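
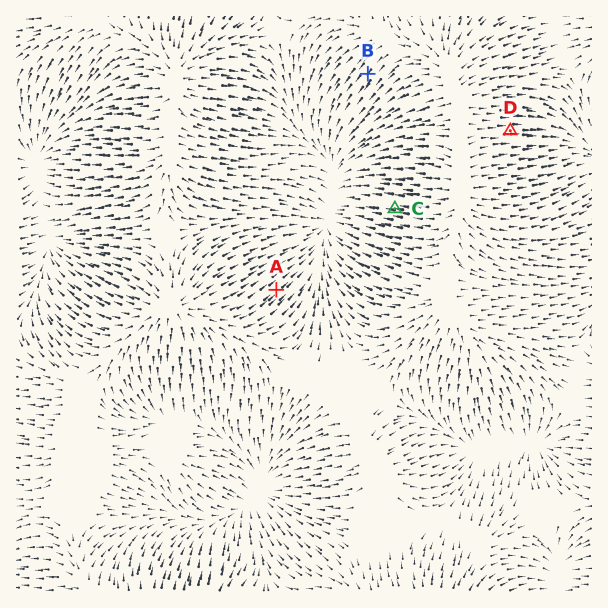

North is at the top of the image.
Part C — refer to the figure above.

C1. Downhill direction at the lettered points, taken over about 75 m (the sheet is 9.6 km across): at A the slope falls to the NE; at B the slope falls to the SW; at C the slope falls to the W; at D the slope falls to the E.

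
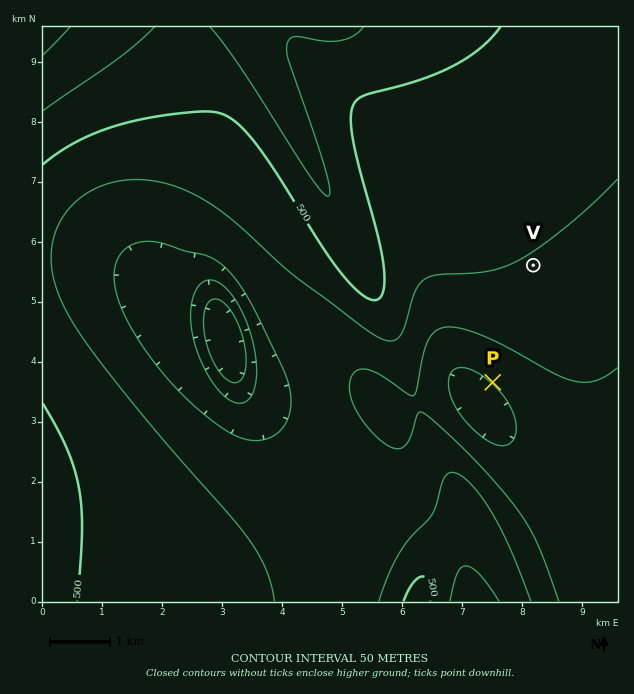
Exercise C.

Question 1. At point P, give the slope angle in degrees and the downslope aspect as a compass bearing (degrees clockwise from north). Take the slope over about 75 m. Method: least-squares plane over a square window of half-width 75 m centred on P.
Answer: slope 4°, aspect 222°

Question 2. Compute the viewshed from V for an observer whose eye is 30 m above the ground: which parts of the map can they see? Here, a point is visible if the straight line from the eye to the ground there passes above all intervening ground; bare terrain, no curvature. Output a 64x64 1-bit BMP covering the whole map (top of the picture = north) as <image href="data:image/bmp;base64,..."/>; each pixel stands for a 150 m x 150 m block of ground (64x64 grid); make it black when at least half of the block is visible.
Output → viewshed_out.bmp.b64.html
<image width="64" height="64" href="data:image/bmp;base64,Qk0+AgAAAAAAAD4AAAAoAAAAQAAAAEAAAAABAAEAAAAAAAACAAATCwAAEwsAAAIAAAAAAAAA////AAAAAAD/////8PAH///////48A////////34D/////////gf////////+B/////////4P/////////B/////////8H/////////w/////////+H/////////4//////////n/////////+f/////////7////////////////////////////////////////////////wB////////AAB//////AAAAD///D/8AAAAD+H4H/wAAAAAAfAP/AAAAAAB4A/8AAAAAAPgD/wAAAAAA8AP/AAAAAADwA/8AAAAAAPAD/wAAAAAB8Af/AAAAAAHwD/8AAAAAA/Af/wAAAAAD8D//AAAAAAP4//8AAAAAB////wAAAAAH////AAAAAA////8AAAAAD////wAAAAAf////AAAAAB////8AAAAAH////wAAAAA/////AAAAAD////8AAAAAf////wAAAAB/////AAAAAP////8AAAAA/////wAAAAH/////AAAAAf////8AAAAD/////wAAAAP/////AAAAB/////8AAAAH/////wAAAA//////AAAAD/////8AAAAP/////wAAAB//////AAAAH/////8AAAA//////wAAAD//////AAAAf/////8AAAB//////wAAAP//D///AAAA//8A//4AAAH//wAD4A=="/>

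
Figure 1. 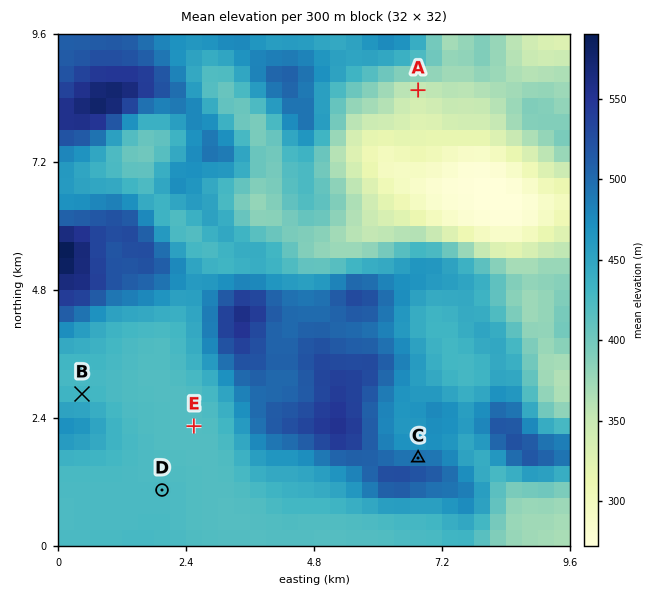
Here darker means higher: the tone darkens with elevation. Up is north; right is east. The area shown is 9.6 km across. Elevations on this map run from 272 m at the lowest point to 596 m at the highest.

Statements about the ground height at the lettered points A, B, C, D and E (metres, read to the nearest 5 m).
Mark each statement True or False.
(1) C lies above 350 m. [True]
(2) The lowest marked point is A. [True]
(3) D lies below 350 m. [False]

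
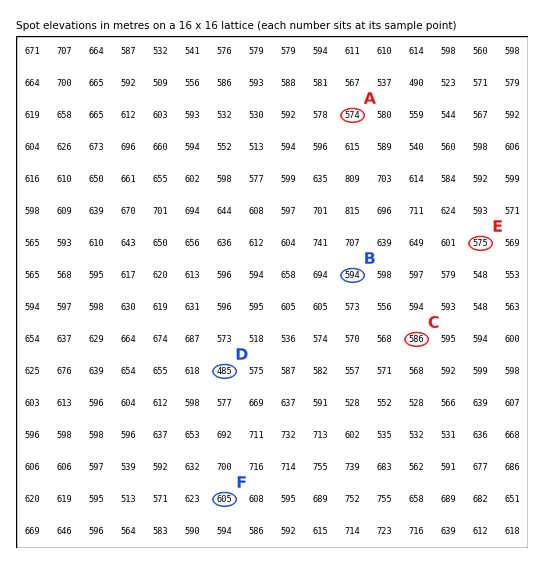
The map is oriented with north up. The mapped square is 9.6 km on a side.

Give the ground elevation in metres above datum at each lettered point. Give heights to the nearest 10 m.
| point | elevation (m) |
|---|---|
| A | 570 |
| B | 590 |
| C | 590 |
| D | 480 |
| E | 570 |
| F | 610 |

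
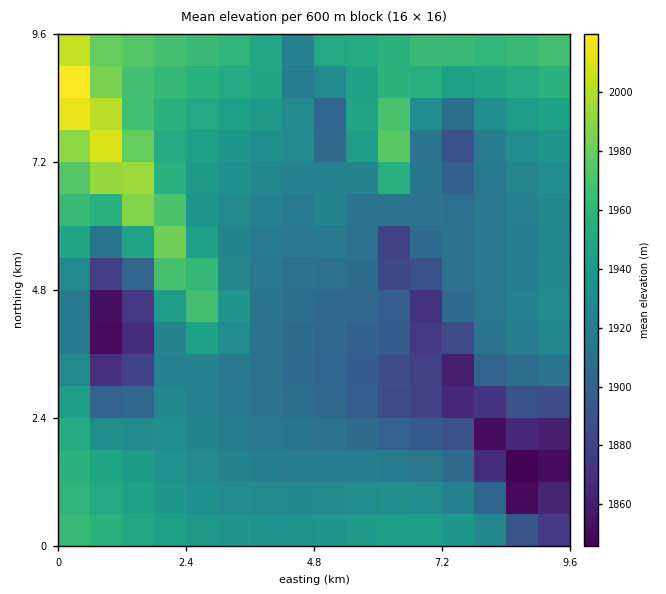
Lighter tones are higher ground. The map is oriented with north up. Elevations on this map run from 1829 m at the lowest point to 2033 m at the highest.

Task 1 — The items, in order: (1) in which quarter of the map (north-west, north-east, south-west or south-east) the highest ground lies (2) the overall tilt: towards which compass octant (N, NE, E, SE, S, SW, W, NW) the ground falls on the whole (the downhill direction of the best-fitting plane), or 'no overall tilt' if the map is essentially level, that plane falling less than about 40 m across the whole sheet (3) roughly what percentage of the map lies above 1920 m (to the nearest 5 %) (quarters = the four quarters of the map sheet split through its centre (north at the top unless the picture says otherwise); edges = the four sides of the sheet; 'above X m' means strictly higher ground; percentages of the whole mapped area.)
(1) Look to the north-west quarter for the highest ground.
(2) Overall the map slopes down towards the south-east.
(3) Roughly 60 % of the ground is higher than 1920 m.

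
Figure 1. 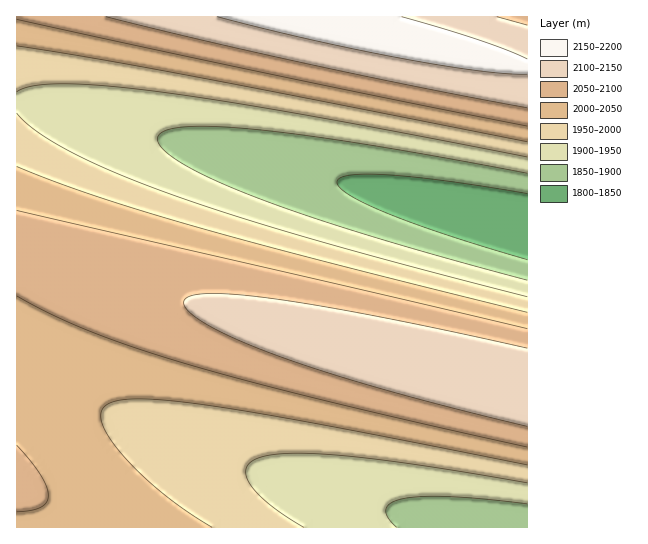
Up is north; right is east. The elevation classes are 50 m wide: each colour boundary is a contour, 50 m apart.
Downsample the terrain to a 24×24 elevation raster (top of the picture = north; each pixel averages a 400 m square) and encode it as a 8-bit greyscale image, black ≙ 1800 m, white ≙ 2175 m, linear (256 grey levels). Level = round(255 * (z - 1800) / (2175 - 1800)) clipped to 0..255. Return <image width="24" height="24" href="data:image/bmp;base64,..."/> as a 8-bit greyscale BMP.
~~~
<image width="24" height="24" href="data:image/bmp;base64,Qk12BgAAAAAAADYEAAAoAAAAGAAAABgAAAABAAgAAAAAAEACAAATCwAAEwsAAAABAAAAAAAAAAAAAAEBAQACAgIAAwMDAAQEBAAFBQUABgYGAAcHBwAICAgACQkJAAoKCgALCwsADAwMAA0NDQAODg4ADw8PABAQEAAREREAEhISABMTEwAUFBQAFRUVABYWFgAXFxcAGBgYABkZGQAaGhoAGxsbABwcHAAdHR0AHh4eAB8fHwAgICAAISEhACIiIgAjIyMAJCQkACUlJQAmJiYAJycnACgoKAApKSkAKioqACsrKwAsLCwALS0tAC4uLgAvLy8AMDAwADExMQAyMjIAMzMzADQ0NAA1NTUANjY2ADc3NwA4ODgAOTk5ADo6OgA7OzsAPDw8AD09PQA+Pj4APz8/AEBAQABBQUEAQkJCAENDQwBEREQARUVFAEZGRgBHR0cASEhIAElJSQBKSkoAS0tLAExMTABNTU0ATk5OAE9PTwBQUFAAUVFRAFJSUgBTU1MAVFRUAFVVVQBWVlYAV1dXAFhYWABZWVkAWlpaAFtbWwBcXFwAXV1dAF5eXgBfX18AYGBgAGFhYQBiYmIAY2NjAGRkZABlZWUAZmZmAGdnZwBoaGgAaWlpAGpqagBra2sAbGxsAG1tbQBubm4Ab29vAHBwcABxcXEAcnJyAHNzcwB0dHQAdXV1AHZ2dgB3d3cAeHh4AHl5eQB6enoAe3t7AHx8fAB9fX0Afn5+AH9/fwCAgIAAgYGBAIKCggCDg4MAhISEAIWFhQCGhoYAh4eHAIiIiACJiYkAioqKAIuLiwCMjIwAjY2NAI6OjgCPj48AkJCQAJGRkQCSkpIAk5OTAJSUlACVlZUAlpaWAJeXlwCYmJgAmZmZAJqamgCbm5sAnJycAJ2dnQCenp4An5+fAKCgoAChoaEAoqKiAKOjowCkpKQApaWlAKampgCnp6cAqKioAKmpqQCqqqoAq6urAKysrACtra0Arq6uAK+vrwCwsLAAsbGxALKysgCzs7MAtLS0ALW1tQC2trYAt7e3ALi4uAC5ubkAurq6ALu7uwC8vLwAvb29AL6+vgC/v78AwMDAAMHBwQDCwsIAw8PDAMTExADFxcUAxsbGAMfHxwDIyMgAycnJAMrKygDLy8sAzMzMAM3NzQDOzs4Az8/PANDQ0ADR0dEA0tLSANPT0wDU1NQA1dXVANbW1gDX19cA2NjYANnZ2QDa2toA29vbANzc3ADd3d0A3t7eAN/f3wDg4OAA4eHhAOLi4gDj4+MA5OTkAOXl5QDm5uYA5+fnAOjo6ADp6ekA6urqAOvr6wDs7OwA7e3tAO7u7gDv7+8A8PDwAPHx8QDy8vIA8/PzAPT09AD19fUA9vb2APf39wD4+PgA+fn5APr6+gD7+/sA/Pz8AP39/QD+/v4A////AKenpaOfmpWOh4B4cGhgWFFKRD87NzU0NK2qpaCak4yEfXVtZl9ZU05KR0VFRUdKTq6ooZqTi4N8dW5oY15aWFZWV1lcYGVrcqmimpOLhH54cm5qaGdmZ2lscXZ8goqSmqKak42HgX15d3Z1dnh7f4SKkZigqLC4wJqUj4qHhIOCg4WIjJCWnKOqsrnByM/W25WRj42MjY+RlZmepKuyucDHzdTZ3+Pm6JSTlJWXm5+kqa+1vMPJz9Xa3uLk5ubl45ianaGlqrC2vMLIzdPX297g4ODf3NjTzJ+kqK6zub/Eyc7S1dfZ2djW087JwrqxqKmus7m+w8fKzc/Q0M/MyMS+t6+mnJKHe7G2u7/CxMbHxsXCvrmzrKSbkYd8cGVaTra5vL2+vbu4tK+popqRh31yZ1xRRzwyKbW1tbOwrKehmpKJgHZsYVdMQjgvJh4YEq2qp6KclY2FfHJoXlRKQDcuJyAaFREPDZ+Zk4uDenFoXlVLQjoyKyQfGxgXFhcZHI2FfXRrYllQSEA5Mi0oJSMiIiMmKi81PHpyaWFYUElDPTg0MTAwMDM2OkBGTVVeZ2tjXFVPSkZCQD8/QUNHTFJZYGhxeoSNlmNeWVVSUFBRUlVZXmVrc3uEjZegqbG6wWVjYWFiZGdrcXd+ho6Wn6ixusLK0dfc4HJzdXh8goiPlp6nr7jAydDY3uTo6+7v74eMkZeepa21vcXN1dzi6O3x8/X19PLu6qOpsLi/x8/W3eTp7vL19/j39vPu6eLb0g=="/>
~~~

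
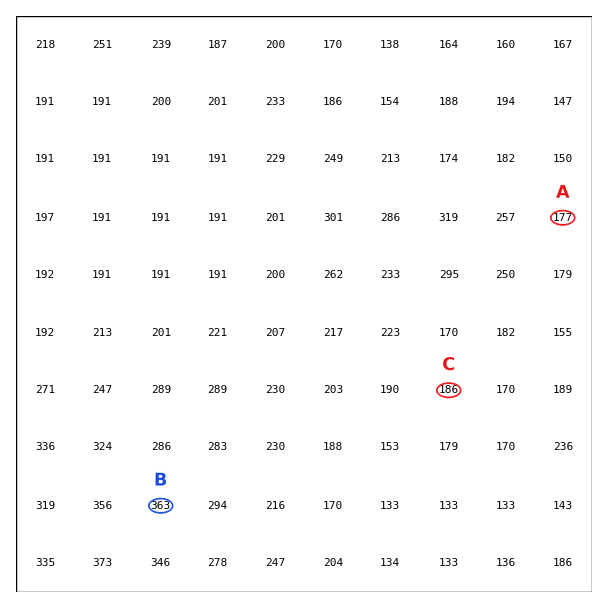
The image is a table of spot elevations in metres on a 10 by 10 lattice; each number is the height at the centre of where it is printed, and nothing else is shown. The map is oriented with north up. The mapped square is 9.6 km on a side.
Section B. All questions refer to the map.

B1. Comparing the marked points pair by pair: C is higher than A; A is lower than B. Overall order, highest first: B C A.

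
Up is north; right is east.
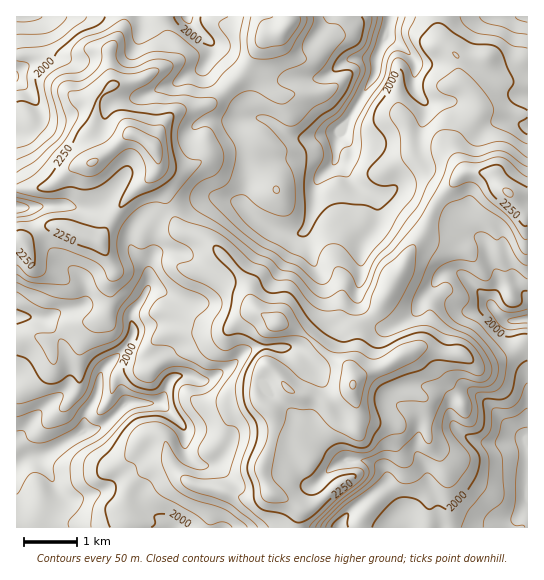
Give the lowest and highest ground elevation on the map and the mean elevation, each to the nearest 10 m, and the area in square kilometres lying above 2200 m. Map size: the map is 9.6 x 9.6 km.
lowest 1810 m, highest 2400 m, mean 2100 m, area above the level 23.2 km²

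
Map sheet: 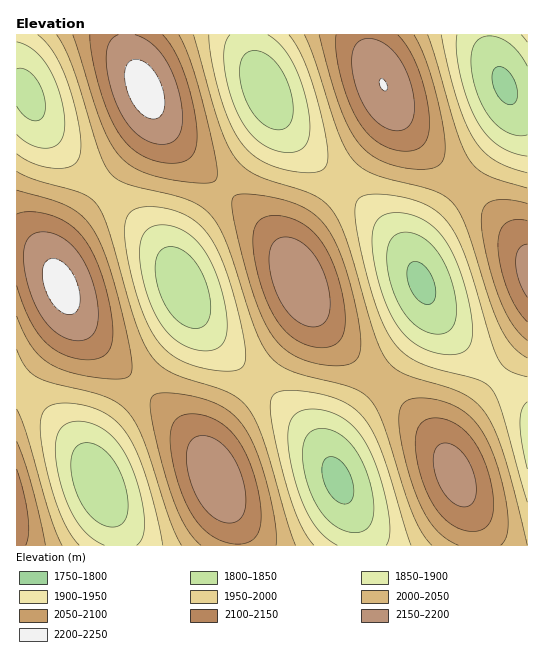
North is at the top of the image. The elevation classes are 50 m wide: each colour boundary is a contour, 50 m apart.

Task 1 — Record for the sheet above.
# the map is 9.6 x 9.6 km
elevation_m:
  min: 1790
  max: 2220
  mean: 2000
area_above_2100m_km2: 19.5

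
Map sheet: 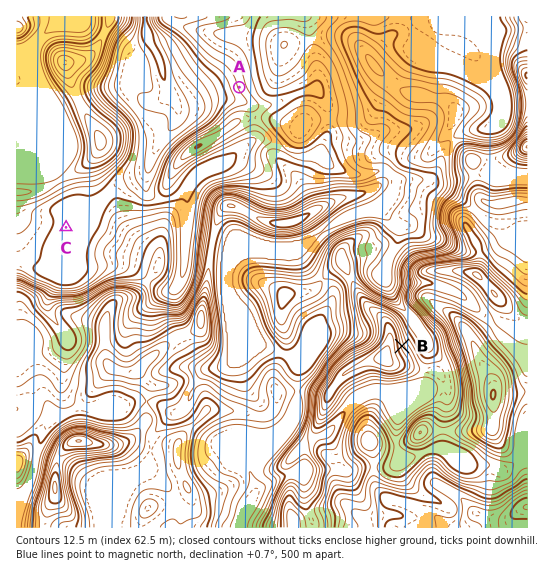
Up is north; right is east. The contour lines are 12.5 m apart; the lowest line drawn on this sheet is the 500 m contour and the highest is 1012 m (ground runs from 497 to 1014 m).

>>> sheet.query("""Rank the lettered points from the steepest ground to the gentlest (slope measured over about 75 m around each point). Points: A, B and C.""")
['B', 'A', 'C']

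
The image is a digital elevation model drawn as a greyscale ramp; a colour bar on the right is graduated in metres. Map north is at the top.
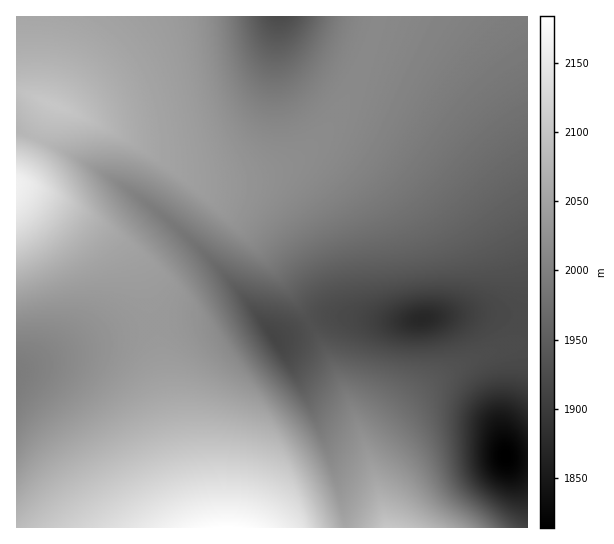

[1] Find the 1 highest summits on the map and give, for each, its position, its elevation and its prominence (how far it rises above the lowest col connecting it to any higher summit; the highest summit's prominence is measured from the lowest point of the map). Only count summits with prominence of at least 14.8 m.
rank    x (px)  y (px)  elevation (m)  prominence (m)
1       51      103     2102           22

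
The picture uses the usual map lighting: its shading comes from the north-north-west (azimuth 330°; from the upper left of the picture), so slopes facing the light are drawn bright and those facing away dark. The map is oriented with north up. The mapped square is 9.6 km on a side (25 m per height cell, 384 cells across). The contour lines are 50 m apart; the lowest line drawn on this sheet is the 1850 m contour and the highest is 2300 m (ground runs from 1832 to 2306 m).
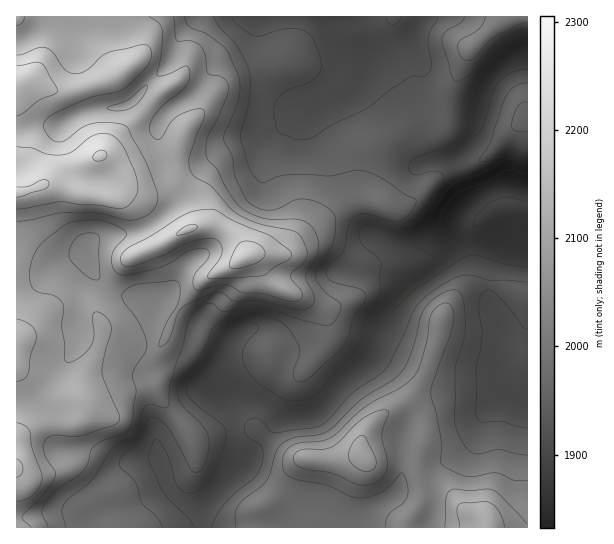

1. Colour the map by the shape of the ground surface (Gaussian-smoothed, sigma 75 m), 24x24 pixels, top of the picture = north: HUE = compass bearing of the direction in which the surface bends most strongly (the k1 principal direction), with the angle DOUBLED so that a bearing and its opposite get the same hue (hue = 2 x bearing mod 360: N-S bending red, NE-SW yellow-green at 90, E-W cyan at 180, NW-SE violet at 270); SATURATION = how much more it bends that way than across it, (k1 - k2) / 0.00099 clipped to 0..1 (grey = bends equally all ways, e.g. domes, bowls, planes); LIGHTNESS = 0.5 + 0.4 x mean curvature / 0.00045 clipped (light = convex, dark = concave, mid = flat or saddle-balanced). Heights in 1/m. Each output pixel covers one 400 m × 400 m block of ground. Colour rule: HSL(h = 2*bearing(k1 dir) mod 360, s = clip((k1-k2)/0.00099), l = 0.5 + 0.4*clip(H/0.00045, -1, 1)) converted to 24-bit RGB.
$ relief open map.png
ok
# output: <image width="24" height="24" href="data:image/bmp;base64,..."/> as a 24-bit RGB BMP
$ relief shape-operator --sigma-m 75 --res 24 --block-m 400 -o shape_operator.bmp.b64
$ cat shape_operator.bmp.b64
<image width="24" height="24" href="data:image/bmp;base64,Qk32BgAAAAAAADYAAAAoAAAAGAAAABgAAAABABgAAAAAAMAGAAATCwAAEwsAAAAAAAAAAAAAjL4GYoAkcUtyX3lmdZVndJ55lauwhlWnTU2JODuj1XuTw6hiXIZtdoR9hXFxgHBcSH5gXbG33YWNEiJPzc+Di8zD0ePFRSmv6c6/JIpnHlAlTItbepqfebN6WnpNgyhJiqAqEWJKQMSz7qnSvFV+c15DaEc1lFEvgqseCVEbvaA7IDejnfW/eIa90HlxdTx8zOTMn3T3vIXyOcl7Jo5SoqBwcDh7kiqP8um7Hnx3H1Y1ZSc0/z1ty1VQSHzDg4vA5+vgDKbwLc+uP59rVq47SmNHu3JecWqa5eSLJQ8ab0oW4XMyclsgK2gOHx1PkjRx7PfUPUCZQ0FpF2dkn9T40NX7uZ7/1p7s4fHWWyOYlDKrkr1tTqVxQmJ0n5dwdH912YWWphHTvoHZynPP0ZfflOm/BgQvf+6RxOzVhTPUY0e6bcmpAIEeTmcNTBlI3Yu//tHNcC1lNpaGxtOdX4RxOE5ijJxvfHZrimU6gViJkXmeqcu2lbLG7lCdAA6cnf/AhT2KcjBhYJZ0qVlFdDodQFsPBS4SJodA76mz+6zzXK/Etbl2i2ptQ15paHxTfWxWXKtVQpWbgZmrubWMi21tvD6+n+rLhKAbEyIRbldae0VFjkRAoXq6y7umJIdXB1ktN4s1vFl48I2rro5ghZRxUlKCZV97jnRul7+LTGlyTX9mv4Vri35laVR1vLZi31mNLKitHWBshFKjqMCgVKG00peqxXJ6G3A8E0MnTF05w1BJ7b2aaYdeUFpvWlZ9nIV8vp6PX4CVTXCDpHNkqJJ8YHKRvG2vrs9x4IHKEElgK4iYyq3Eo0eXh2tP2JmLib2YEWB7QHOMZ0yM+tS3rah2R3COSVSCn5x7tJCbpWibTk1ybaN2ocSqYFyhXU6M8ruZGUBP6gEkDi0GLjECRi8Eca4fhsZvy7l/HlFNHFFcQTaU9+PU1tqsOkmMVEF1pZNejIlqo3OTYmiqfcSuoFZMckZHT29k5lB0xgERjDMP7Wi5L0uunfDkzP/ySLD267bwt4XfDFVZBHly7s3M+dLYXSt5Xj90kL2Qd5JbYYxrh4tydkBbwQANamsQSW8iE1pW/8z7uFz/QNlWTvTqZf+MueoEDS8nf2Aw3jVApUOtHmo9AEAK9olp0Fzic6jhkLbUoZRvW31LX3NSRC1rp2r9+879pWzgEHYkADMP/yKy+dL2pL7sgG7q7re/F0JuH5Jid6e5jne0hX+8Squ9KIQ5s6lRfHBGdmY1l4NXnoZYQ181IkkiDEwDhbcA8pr//8z+E1r3AL6HnvW6xMfspXvc1ZbA3nLdPKuRLhsTcT8EP4UEMX9Ecy5/yJ43a21JjoxdgIo2hnY+iCMwaE0gGcMbNPE1AGUZFbdS9bv5m/b4TOquaidlpiAw0jtLxn+e6B2yaBCYwvDv7sLJB2QsBjtN67nYu2+9aa2pyLfzmJDci6rxt8f5orvpo7DKdpXJI3J0WrI1tOZyTi4kLRgngItUpaGBl2d4pVG0hZvWnr7G1oLn/b/YAzAlAUkDgeXMg4vldFKWy6bQnkm3j1A3V6JBl9SYTzWJuHpWQsF0x35LTGV2Ojh6ap14koFtkFpxh3NvhJZgl6pNJlc694aV02D//y1sDjMAMyUAbK+vS8K0lTXc5szszuXodrGmVRtz3KhuOZQuda1VdlyfOklvgotqbmZjjWuAm3mHn4iApnlui0l1nZQjEGoOgDT//7nuTmfZb5UoR2AcGkk4mMOZ26i3uDdiHiZQ35+r3Y5/O3AvWHE3Q19pcIBlZndvZoR7gIeXpJCgq3uojW2qp3q82+TCAB8z6nawy7Paraluojo8GF4MGTMALTMAyBAN2yMdCXgk9J+6yn6oWJ2QPFt4aHdwc3puYYFgWH5Xi3tnjHRtinKDkGqU6tKJBxcsMnKW4cm7pJW+fanUtKP40Yn74oPKAmckRy/++YvtCnhM6r/ChIHARi12e25cZoJVZItybIV6Zn14jIN8e4aCe1GV9aSBGXQ3AFpRzd/A2JTrk8qvLjFTjFCU4K/m+tH0AJpk9RRWqEbcbstTvUjDcCyso4qwla6yVJKpdXaGZ3R+goV2hY95UzFk7G9i7sSNATIcIGoFOlkY22pMaj57WJl6SaFTyWtu8aCxAWF05brQkcLIcjScX0ibqpmvr7CiaE+MhWl4eGpmeJFbSFuCby+lutvg+tHj1TCYECYNRNtwZXpCem5odoNjdoBZXYlG4bBrLrCJXmknnpQ1XS5DSGpNjJVOr5ZPcUh6iWaTm2WjvaGVOISXJpiLjbMxuyo4/MToup3/"/>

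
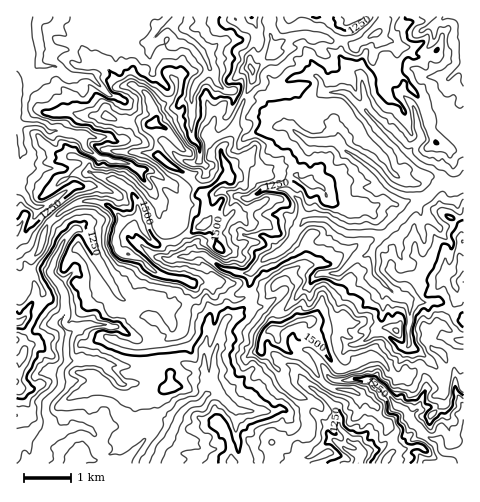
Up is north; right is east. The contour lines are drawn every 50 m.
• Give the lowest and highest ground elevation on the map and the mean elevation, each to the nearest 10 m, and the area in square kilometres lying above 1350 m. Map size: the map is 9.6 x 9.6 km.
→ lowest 1090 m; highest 1600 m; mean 1260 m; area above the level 20.6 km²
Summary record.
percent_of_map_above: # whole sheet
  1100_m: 96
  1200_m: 66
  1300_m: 35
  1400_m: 13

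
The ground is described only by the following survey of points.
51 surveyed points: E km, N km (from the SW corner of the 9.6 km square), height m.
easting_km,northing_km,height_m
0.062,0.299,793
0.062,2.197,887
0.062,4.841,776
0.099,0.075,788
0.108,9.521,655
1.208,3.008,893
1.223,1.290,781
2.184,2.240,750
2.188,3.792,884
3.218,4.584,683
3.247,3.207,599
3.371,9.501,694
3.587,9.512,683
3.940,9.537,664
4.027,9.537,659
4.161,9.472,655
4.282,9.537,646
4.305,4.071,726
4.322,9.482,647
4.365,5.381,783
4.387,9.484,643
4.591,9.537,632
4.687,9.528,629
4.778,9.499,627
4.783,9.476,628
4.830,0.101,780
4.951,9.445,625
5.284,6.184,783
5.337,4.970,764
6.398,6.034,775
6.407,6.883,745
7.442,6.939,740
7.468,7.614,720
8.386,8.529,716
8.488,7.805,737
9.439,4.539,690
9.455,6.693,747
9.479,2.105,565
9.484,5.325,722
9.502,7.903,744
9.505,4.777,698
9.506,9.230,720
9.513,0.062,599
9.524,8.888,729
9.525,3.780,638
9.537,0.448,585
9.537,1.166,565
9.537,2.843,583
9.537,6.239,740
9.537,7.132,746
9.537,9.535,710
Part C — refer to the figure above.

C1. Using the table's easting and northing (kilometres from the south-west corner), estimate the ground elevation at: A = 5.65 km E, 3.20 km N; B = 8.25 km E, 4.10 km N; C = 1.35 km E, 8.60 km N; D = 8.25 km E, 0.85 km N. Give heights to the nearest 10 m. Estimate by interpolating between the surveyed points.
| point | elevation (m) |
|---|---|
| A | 670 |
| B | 740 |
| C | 750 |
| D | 610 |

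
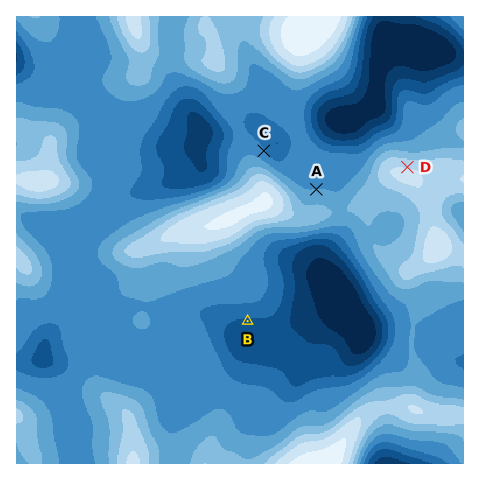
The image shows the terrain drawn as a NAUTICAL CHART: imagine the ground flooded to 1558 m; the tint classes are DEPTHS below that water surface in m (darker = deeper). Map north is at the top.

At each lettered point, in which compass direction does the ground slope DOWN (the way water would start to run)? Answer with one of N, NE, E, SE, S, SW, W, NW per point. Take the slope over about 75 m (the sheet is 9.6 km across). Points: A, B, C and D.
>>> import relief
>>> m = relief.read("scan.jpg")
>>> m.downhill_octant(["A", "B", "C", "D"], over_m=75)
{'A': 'N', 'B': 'S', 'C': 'NE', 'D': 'N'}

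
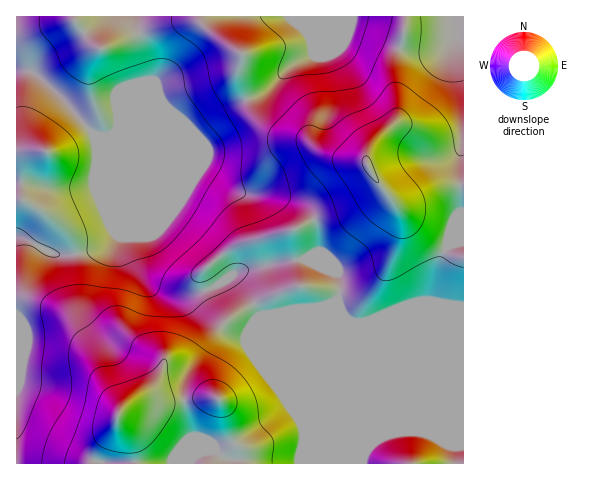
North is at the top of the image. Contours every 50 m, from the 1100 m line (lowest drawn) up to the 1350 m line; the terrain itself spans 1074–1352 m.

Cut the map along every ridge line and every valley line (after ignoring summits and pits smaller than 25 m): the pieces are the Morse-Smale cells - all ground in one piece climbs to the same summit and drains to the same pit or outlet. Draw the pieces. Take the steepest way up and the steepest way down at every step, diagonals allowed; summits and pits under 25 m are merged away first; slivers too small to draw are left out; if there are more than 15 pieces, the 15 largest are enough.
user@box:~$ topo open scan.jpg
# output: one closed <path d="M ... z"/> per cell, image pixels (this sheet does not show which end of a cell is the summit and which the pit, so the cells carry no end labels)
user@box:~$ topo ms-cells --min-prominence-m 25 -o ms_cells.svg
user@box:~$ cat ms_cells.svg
<path d="M463 16l-57 1-3 21-9 29 0 16 4 20-2 16-25 27-5 12 1 5-3-2-18-1-18-5-26-17-26-5-17-11-10-14-10-31-1-6 4-17-32-22-8-8-2-8-183 0-1 53 20 5 28 25 29 34 3 24 34 80 4 23 10 19 14 12 15 5 24-2 23-10 8-7 14-7 44-9 19-1 33 14 2 6-1 25 4 8 7 7 11 3 20-5 82 0z"/><path d="M97 157l-4 23 22 54-1 4-5 6-11 5-13 4-25 2-10-2-28-15-6-1 0 226 324 1 0-151-2-15 2-6 0-12-2-6-30-13-14-1-56 12-18 12-23 10-24 2-13-4-16-13-10-19-5-26z"/><path d="M405 16l-204 0-1 5 10 11 32 22-4 17 1 6 10 31 10 14 17 11 26 5 26 17 37 7 6-16 25-27 2-16-4-20 0-16 9-29z"/><path d="M340 305l0 158 123 1 1-145-83-1-24 5-8-4-6-6z"/><path d="M20 70l-4 0 0 166 34 17 10 2 18-1 20-5 11-5 5-6 1-4-22-54 3-20-2-24-38-44-20-18z"/>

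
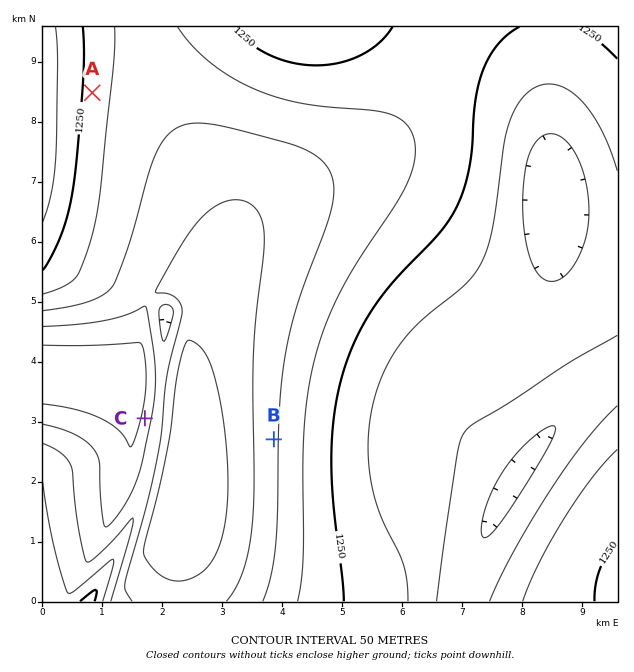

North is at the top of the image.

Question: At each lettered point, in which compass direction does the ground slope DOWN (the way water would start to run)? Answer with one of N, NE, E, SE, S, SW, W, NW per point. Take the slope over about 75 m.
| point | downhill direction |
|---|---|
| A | W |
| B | E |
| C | E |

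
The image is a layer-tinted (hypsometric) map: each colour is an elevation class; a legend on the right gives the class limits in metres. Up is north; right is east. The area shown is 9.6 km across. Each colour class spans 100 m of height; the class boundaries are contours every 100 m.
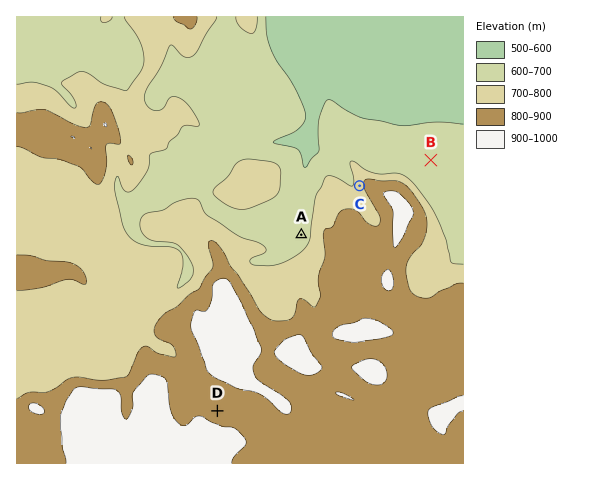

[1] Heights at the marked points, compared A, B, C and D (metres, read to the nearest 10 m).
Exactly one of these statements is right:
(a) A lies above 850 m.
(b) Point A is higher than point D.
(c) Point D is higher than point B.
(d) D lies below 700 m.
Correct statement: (c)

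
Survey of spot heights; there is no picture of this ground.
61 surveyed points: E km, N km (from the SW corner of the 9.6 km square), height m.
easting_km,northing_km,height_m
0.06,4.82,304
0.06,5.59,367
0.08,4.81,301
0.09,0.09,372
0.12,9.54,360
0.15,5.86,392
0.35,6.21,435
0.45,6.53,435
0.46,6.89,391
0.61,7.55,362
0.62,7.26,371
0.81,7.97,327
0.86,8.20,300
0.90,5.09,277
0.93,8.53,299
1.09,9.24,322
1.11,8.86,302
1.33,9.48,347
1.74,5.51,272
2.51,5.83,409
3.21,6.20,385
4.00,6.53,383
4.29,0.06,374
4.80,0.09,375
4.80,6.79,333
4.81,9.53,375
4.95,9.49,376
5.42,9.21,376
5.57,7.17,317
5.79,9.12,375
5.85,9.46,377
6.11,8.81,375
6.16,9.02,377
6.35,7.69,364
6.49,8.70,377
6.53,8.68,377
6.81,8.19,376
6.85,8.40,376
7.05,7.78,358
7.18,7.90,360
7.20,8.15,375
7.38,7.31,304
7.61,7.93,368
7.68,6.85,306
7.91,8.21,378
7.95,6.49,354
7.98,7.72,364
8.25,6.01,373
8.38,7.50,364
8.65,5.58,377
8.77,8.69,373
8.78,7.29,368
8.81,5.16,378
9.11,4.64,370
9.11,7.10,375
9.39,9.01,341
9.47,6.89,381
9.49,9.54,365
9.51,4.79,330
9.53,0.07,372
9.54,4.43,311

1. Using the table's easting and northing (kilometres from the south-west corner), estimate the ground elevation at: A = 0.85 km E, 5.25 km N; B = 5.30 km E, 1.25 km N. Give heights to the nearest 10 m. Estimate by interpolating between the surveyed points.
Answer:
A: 290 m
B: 360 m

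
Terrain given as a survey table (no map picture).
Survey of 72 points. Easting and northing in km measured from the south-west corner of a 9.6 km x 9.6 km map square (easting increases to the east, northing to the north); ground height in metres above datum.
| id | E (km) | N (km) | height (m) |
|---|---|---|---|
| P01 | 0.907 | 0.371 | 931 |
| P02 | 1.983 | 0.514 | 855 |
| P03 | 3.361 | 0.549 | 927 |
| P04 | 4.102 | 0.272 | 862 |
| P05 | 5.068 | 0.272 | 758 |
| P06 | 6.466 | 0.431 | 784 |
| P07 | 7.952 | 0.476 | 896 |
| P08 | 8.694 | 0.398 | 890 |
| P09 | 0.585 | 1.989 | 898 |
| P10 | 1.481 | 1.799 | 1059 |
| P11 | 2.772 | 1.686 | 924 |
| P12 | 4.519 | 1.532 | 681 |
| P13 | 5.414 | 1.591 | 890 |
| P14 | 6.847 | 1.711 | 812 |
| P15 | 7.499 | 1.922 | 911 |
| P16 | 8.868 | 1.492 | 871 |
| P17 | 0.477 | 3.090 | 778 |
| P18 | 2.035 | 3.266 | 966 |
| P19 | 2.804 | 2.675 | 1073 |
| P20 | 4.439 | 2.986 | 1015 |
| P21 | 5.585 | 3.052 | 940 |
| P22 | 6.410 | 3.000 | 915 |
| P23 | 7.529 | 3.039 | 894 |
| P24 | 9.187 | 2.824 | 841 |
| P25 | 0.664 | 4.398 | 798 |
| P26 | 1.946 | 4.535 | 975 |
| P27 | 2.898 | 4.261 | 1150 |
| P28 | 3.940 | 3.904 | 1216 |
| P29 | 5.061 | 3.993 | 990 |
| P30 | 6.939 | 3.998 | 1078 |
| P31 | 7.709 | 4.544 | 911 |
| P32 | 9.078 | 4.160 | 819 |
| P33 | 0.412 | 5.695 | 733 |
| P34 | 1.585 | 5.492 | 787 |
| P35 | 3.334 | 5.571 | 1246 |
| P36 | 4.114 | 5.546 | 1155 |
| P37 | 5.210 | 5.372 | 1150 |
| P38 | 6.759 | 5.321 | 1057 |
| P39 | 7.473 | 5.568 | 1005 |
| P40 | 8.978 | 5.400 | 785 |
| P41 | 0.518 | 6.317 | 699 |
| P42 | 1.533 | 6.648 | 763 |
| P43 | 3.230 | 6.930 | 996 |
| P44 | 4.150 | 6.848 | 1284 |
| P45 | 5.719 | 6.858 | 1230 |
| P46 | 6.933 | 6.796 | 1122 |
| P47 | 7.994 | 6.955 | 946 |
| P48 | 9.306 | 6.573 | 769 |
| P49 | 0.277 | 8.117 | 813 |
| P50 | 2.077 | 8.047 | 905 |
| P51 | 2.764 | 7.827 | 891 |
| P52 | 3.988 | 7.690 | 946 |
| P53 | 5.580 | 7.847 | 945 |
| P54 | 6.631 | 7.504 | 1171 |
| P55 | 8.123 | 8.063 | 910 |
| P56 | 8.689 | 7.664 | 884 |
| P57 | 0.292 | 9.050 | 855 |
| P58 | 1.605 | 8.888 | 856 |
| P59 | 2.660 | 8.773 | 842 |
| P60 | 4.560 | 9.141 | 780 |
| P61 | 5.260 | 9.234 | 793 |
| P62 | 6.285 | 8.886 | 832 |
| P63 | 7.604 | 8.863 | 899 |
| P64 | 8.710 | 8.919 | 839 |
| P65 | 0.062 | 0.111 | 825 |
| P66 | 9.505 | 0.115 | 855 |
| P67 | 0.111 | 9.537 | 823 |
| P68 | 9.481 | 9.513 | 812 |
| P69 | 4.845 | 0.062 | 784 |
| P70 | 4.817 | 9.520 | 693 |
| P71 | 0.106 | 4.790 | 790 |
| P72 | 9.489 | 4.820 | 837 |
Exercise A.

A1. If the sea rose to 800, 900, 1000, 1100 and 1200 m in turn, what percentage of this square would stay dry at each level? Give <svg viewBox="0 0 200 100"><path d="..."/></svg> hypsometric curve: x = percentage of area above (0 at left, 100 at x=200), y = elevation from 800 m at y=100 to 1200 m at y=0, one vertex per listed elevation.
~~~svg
<svg viewBox="0 0 200 100"><path d="M170 100l-72-25-44-25-22-25-21-25"/></svg>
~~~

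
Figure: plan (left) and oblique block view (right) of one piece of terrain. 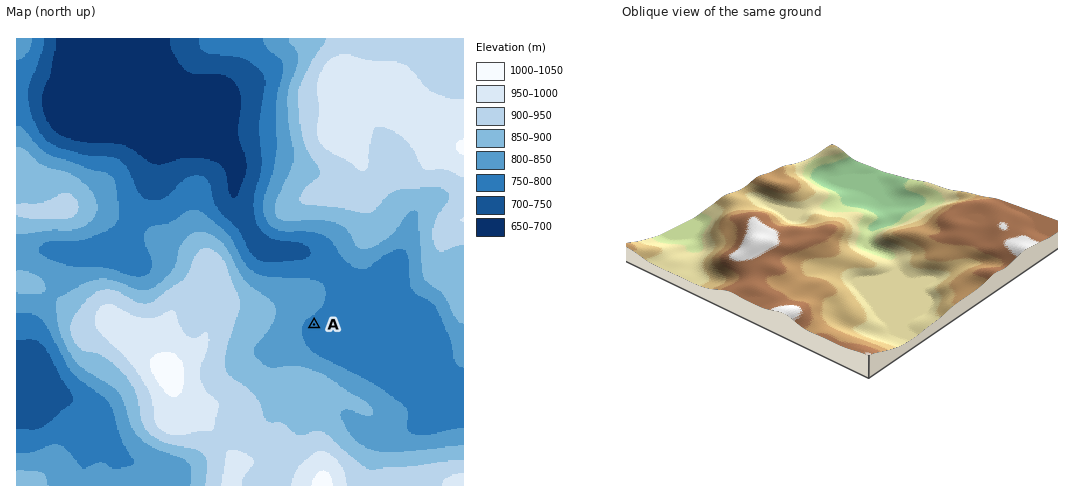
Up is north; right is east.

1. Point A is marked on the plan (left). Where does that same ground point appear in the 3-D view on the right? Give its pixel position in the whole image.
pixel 860 276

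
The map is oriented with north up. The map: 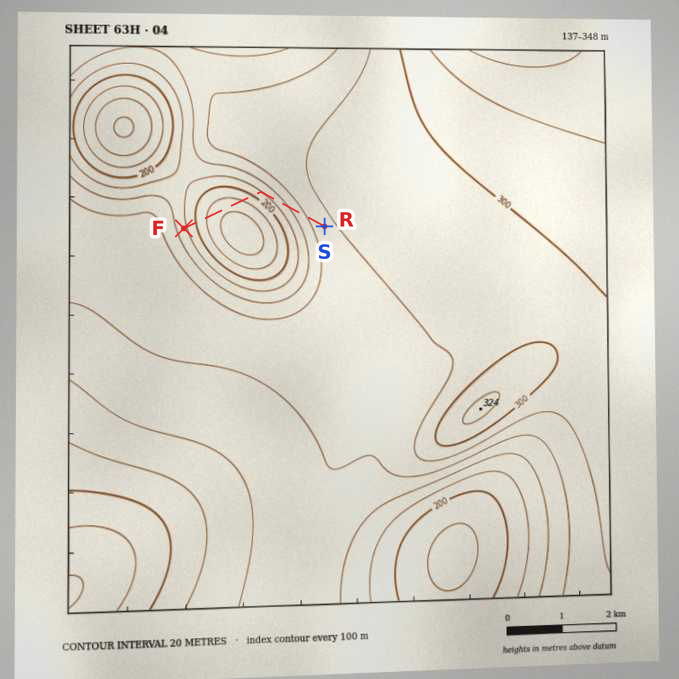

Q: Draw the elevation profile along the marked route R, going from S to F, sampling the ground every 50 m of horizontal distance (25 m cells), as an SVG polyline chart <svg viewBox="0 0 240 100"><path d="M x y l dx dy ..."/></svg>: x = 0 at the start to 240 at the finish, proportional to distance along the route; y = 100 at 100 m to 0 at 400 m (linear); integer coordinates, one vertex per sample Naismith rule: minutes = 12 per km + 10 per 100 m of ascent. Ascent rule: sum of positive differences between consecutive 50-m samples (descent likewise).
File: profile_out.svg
<svg viewBox="0 0 240 100"><path d="M0 42l4 0 5 1 4 0 4 1 5 1 4 1 4 0 5 1 4 1 4 1 5 1 4 1 4 1 5 1 4 1 4 1 5 0 4 1 5 1 4 1 4 0 5 1 4 0 4 1 5 0 4 1 4 3 5 1 4 2 4 2 5 2 4 1 4 2 5 1 4 1 4 1 5 1 4 0 4 0 5 0 4 0 4 0 5-1 4-1 4-1 5-1 4-1 4-2 5-1 4-2 5-2 4-2 4-2 5-2 4-1 1-1"/></svg>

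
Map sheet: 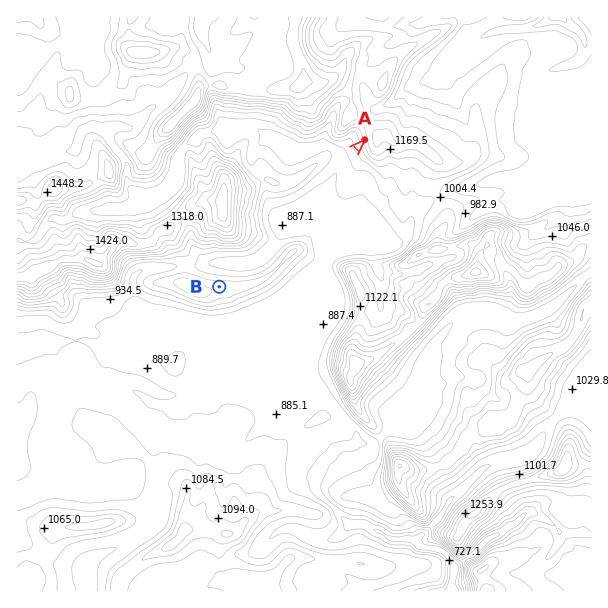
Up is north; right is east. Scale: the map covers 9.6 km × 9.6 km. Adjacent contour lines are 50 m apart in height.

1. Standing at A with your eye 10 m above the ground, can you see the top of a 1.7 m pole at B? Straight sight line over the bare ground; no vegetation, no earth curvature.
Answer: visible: true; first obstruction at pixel None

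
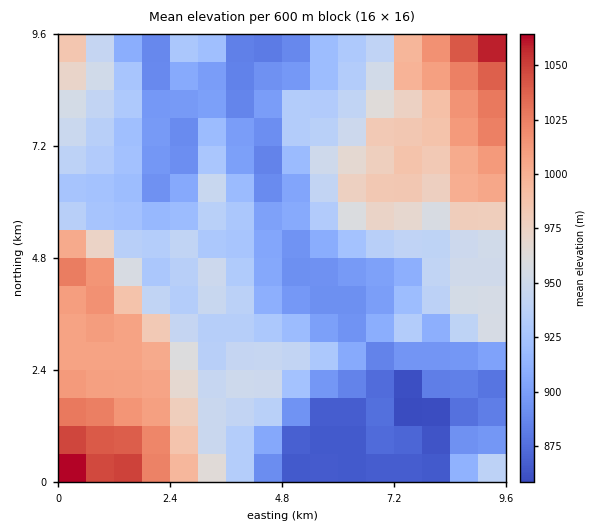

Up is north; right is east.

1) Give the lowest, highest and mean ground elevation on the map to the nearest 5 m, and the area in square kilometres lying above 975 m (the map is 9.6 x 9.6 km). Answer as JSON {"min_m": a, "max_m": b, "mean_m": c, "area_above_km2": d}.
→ {"min_m": 855, "max_m": 1080, "mean_m": 940, "area_above_km2": 22.6}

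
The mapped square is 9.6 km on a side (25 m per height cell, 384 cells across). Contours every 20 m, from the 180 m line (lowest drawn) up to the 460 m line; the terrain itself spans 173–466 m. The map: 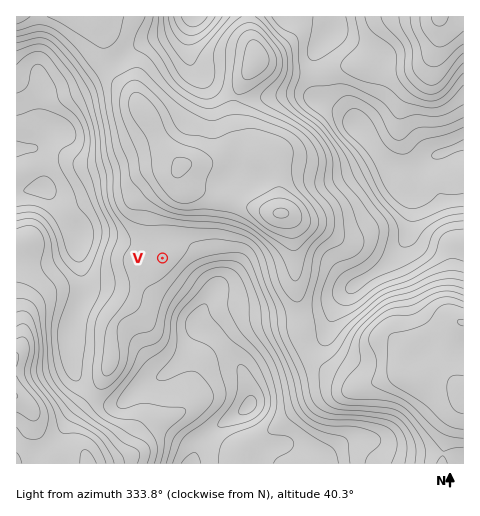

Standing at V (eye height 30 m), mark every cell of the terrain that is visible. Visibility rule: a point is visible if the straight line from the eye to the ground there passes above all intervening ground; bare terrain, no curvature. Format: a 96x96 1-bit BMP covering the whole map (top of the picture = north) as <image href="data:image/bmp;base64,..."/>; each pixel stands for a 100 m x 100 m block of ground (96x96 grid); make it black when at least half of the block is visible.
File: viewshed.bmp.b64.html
<image width="96" height="96" href="data:image/bmp;base64,Qk2+BAAAAAAAAD4AAAAoAAAAYAAAAGAAAAABAAEAAAAAAIAEAAATCwAAEwsAAAIAAAAAAAAA////AAAAAAAAwf/AAD////wAAAAB4f/gAD////AAAAAB4//+AD///8AAAAAB////AB///4AAAAAD////AB///wAAAAAD////AA/+DgAAAAAD////AAf/AAAAAAAD////AAP/gAAAAAAH////AAH/wAAAAAAH////wAD//AAAAAAP////+AB//gAAAAAP/gf//gA//wAAAAAf/AP//wA//8AAAAB//AH//8A///gAAAD/+AD///g///4AAAD/8AAf//4///8AAAD/4AAH///////BAAD/4AAD////////wAD/wAAB////////4AD/wAAB////////4AD/wA+A////////wAD/wA/A////////wAD/wB/A////////wAD/wB/Af///////wAD/wB+Af////g//wAD/4B+Af////Af/4AD/4B+A/////Af/4AB/4B+D/////AP/AAB/8B+H/////AH/Djx/8B+f/////AD/j/x/+B//7////AB/z/5//D//w///+AAf//7//j//g///+AAH//z/////gf//8AAB//j//v//wf//8AAAD/j//D//wf//8AAAAfj//A//8f//8AAAADj//AP/////8AAAAAD//AH/////8AAAAAD/+AH/////8AAAAAD/8AH/////8AAAAAD/8AH/////8AAAAAD/4AH/////8AAAAAD/4AH/////8AAAAAD/wAH/////8AAAAAD/wAH/////8AAAAAD/wAH/////4AAAAAB/wAH/////4AAAAAA/wAH/////4AAAAAA/wAH/////4AAAAAAfwAH/////wAAAAAAfwAP/////gAAAAAAfwAP/////AAAAAAAfwAP/////AAAAAAAfwAP////8AAAAAAAfgAH////wAAAAAAB/gAD//8AAAAAAAAD/AAB/4AAAAAAAAAD+AAB/wAAAAAAAAAD+AAD/gAAAAAAAAAD+AAD/AAAAAAAAAAD+AAB8AAAAAAAAAAD+AAAAAAAAAAAAAAD8AAAAAAAAAAAAAAD8AAAAAAAAAAAAAAD4AAAAAAAAAAAAAADwAAAAAAAAAAAAAADgAAAAAAAAAAAAAADgAAAAAAAAAAAAAADAAAAAAAAAAAAAAADAAAAAAAAAAAAAAACAAAAAAAAAAAAAAACAAAAAAAAAAAAAAAAAAAAAAAAAAAAAAAAAAAAAAAAAAAAAAAAAAAAAAAAAAAAAAAAAAAAAAAAAAAAAAAAAAAAAAAAAAAAAAAAAAAAAAAAAAAAAAAAAAAAAAAAAAAAAAAAAAAAAAAAAAAAAAAAAAAAAAAAAAAAAAAAAAAAAAAAAAAAAAAAAAAAAAAAAAAAAAAAAAAAAAAAAAAAAAAAAAAAAAAAAAAAAAAAAAAAAAAAAAAAAAAAAAAAAAAAAAAAAAAAAAAAAAAAAAAAAAAAAAAAAAAAAAAAAAAAAAAAAAAAAAAAAAAAAAAAAAAAAAAAAAAAAAAAAAAAAAAAAAACAAAAAAAAAAAAAAADAAAAAAAAAAAAAAADAAAAAAAAAAAAAAAA="/>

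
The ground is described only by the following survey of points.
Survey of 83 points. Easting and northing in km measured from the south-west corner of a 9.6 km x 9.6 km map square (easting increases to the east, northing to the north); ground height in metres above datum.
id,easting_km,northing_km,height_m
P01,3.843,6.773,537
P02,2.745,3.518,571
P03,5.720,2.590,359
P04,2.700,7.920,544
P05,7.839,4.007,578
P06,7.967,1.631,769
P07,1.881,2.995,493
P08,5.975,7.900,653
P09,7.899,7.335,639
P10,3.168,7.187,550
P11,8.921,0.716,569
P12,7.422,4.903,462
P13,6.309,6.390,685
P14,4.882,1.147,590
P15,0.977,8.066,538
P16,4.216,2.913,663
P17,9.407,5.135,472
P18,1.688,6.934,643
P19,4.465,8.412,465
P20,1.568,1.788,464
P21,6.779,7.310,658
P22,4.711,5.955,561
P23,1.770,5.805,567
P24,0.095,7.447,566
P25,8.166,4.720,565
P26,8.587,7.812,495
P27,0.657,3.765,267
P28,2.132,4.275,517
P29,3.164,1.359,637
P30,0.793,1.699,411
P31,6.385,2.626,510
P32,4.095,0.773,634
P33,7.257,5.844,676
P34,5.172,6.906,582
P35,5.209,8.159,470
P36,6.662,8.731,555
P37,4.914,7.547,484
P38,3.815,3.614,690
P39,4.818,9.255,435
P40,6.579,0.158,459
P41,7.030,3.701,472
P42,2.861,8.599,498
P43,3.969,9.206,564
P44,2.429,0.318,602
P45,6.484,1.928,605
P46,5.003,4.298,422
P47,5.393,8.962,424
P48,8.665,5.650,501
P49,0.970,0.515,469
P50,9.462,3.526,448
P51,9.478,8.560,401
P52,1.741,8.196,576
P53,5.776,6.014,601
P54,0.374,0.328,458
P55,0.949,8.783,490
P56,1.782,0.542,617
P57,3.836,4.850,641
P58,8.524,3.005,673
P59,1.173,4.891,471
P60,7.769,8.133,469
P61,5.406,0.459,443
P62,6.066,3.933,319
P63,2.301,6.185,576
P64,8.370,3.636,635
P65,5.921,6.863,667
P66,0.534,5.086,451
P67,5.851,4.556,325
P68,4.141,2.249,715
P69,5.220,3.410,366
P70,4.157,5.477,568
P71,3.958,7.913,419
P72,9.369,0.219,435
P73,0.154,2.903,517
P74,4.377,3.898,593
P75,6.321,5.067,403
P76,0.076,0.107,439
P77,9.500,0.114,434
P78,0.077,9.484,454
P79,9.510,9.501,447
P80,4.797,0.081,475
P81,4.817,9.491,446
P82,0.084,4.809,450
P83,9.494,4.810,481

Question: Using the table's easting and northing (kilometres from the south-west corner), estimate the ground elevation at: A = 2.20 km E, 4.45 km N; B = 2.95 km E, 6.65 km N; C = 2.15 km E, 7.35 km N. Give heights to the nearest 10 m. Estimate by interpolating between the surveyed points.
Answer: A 550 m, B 600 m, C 650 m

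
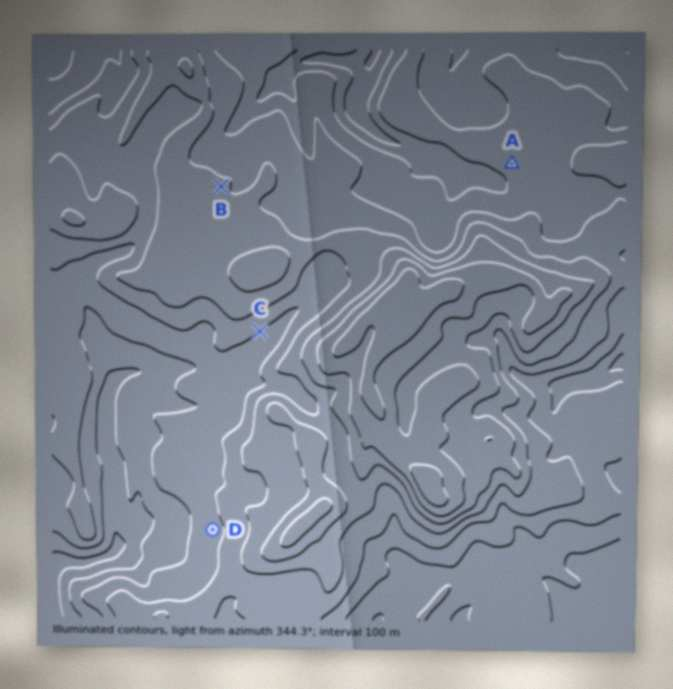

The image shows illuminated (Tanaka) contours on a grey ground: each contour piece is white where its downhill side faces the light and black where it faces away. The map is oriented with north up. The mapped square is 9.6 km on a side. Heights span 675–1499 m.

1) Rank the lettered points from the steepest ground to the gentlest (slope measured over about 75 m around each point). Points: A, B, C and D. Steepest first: C D A B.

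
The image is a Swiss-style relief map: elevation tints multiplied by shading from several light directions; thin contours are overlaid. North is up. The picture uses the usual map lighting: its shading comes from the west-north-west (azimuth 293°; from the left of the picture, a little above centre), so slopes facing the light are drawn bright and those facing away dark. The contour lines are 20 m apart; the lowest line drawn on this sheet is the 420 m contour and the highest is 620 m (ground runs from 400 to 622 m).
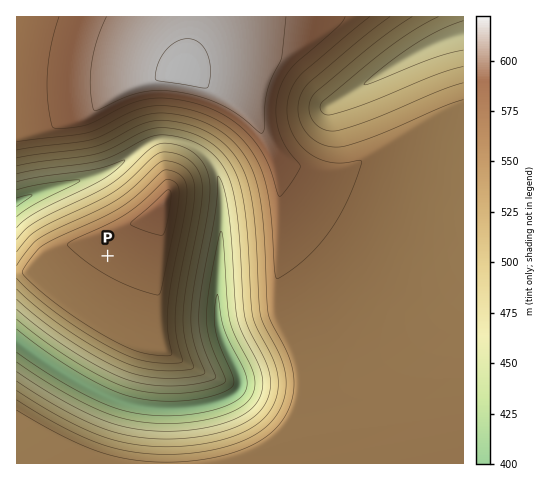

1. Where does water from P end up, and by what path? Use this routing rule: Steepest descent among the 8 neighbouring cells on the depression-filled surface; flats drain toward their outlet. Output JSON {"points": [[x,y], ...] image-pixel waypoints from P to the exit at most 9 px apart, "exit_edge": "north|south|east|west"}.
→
{"points": [[108, 256], [98, 265], [89, 274], [80, 284], [70, 293], [61, 302], [52, 312], [42, 321], [33, 330], [24, 340], [17, 341]], "exit_edge": "west"}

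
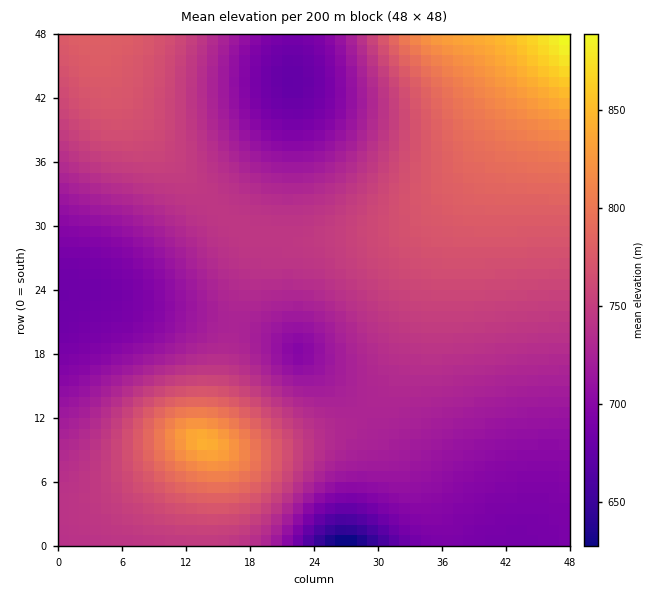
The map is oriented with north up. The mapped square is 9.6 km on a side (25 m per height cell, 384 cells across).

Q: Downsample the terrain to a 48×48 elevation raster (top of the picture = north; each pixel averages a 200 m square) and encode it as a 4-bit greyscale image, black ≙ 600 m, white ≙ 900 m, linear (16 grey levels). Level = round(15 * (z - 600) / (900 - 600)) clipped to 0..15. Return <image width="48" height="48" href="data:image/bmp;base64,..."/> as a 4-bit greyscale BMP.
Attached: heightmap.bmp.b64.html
<image width="48" height="48" href="data:image/bmp;base64,Qk32BAAAAAAAAHYAAAAoAAAAMAAAADAAAAABAAQAAAAAAIAEAAATCwAAEwsAABAAAAAAAAAAAAAAABEREQAiIiIAMzMzAERERABVVVUAZmZmAHd3dwCIiIgAmZmZAKqqqgC7u7sAzMzMAN3d3QDu7u4A////AHd3d3d3d3d3d3ZlQyIRIjREVVVURERERXd3d3d4iIiIh3dmVDIiM0RFVVVVREREVXd3d3iIiIiIiId2VEMzNERVVVVVVURFVXd3d4iIiImZmIh3ZURERFVVVVVVVVVVVXd3eIiImZmZmZiHZlVVVVVVVVVVVVVVVXd3eIiJmZqqqZmHdmVVVVVVVVVVVVVVVXd3iIiZmqqqqqmId2ZmZmZmVVVVVVVVVXd3iImZqru7uqmYh3ZmZmZmZlVVVVVVVXd3eImaq7zLu6mYh3dmZmZmZmVVVVVVVWd3eImau8zMu6mYh3dmZmZmZmZlVVVVVWZ3eImau8zLuqmIh3d2ZmZmZmZmZVVVVWZneImaq7u7qpmId3dmZmZmZmZmZmZmZmZmd4iZqqqqmZiHd3ZmZmZmZmZmZmZmZmZmd3iJmZmZmIh3dmZmZmZmZmZmZmZmZlVmZneIiJmYiHd2ZmZmZnd3dmZmZmZmZlVWZmd3eIiIh3dmZmZmZ3d3d3d2ZmZmZlVVVmZnd3d3d3ZmVWZmZ3d3d3d3d3ZmZlVVVVZmZnd3d2ZlVVZmZ3d3d3d3d3d3d0VVVVVWZmZ3dmZVVVZmd3d3d3d3d3d3d0RFVVVVZmZmZmZlVWZmd3d3d3d3d3d3d0RERVVVVmZmZmZmVmZnd3d3d3d3d3d3d0RERFVVVWZmZmZmZmZ3d3d4iIiIh3d3d0REREVVVWZmZmZmZmd3d3iIiIiIiIiIh0REREVVVWZmd3d2Z3d3d4iIiIiIiIiIiEREREVVVmZnd3d3d3d3eIiIiIiIiIiIiERERFVVVmZ3d3d3d3d3iIiIiIiIiIiIiERERVVVZmZ3d3d3d3d4iIiIiIiIiIiIiERVVVVWZmd3d3d3d3eIiIiIiIiIiIiIiFVVVVVmZnd3d3d3d3eIiIiIiZmZmZmZmVVVVVZmZ3d3d3d3d3eIiIiImZmZmZmZmVVVZmZmd3d3d3d3d3eIiIiJmZmZmZmZmVZmZmZ3d3d3d3d3d3d4iIiJmZmZmZmZmWZmZnd3d3d3d3d3d3d3iIiJmZmZmZmZmWZnd3d3d3d3d3dmZ3d3eIiJmZmZmZmZmWd3d3d3d3d3d2ZmZmd3eIiJmZmZmZmqqnd3d4iIiHd3dmZmZmZnd4iJmZmZmqqqqnd4iIiIiHd3ZmZlVmZmd4iImZmaqqqqqneIiIiIiHd2ZmVVVVZmd3iImZmqqqqqqniIiIiIiHd2ZlVVVVVmZ3iImZmqqqqru4iIiIiIiHd2ZVVURVVWZ3iImZqqqqu7u4iIiIiIiHdmZVVEREVWZ3iImZqqqru7vIiJmZiIiHdmVVREREVVZ3iJmaqqu7u8zIiZmZiIiHdmVVREREVVZ3iJmqqru7vMzImZmZmIiHdmVUREREVVZ3iJmqq7u8zM3YmZmZmIiHdmVVREREVWZ4iZqqu7vMzN3ZmZmZmYiHdmVVREREVWZ4maqru7zMzd3pmZmZmYiHd2ZVREREVWd4mqu7u8zM3d7pmZmZmYiId2ZVVERFVmeJmru7zMzN3e7g=="/>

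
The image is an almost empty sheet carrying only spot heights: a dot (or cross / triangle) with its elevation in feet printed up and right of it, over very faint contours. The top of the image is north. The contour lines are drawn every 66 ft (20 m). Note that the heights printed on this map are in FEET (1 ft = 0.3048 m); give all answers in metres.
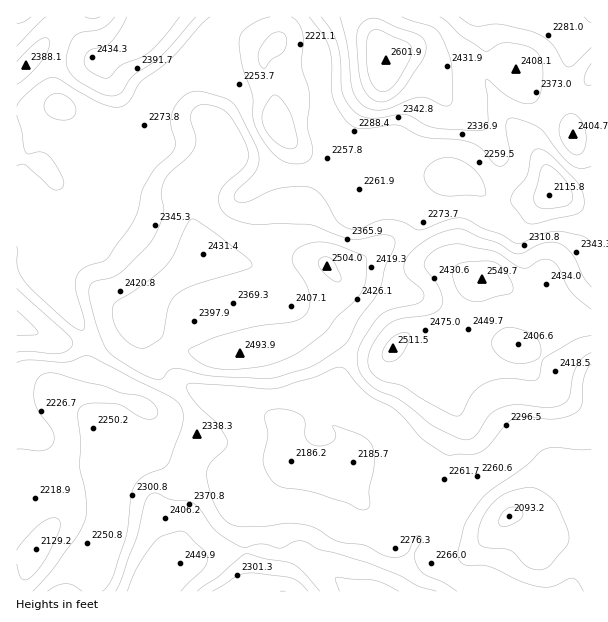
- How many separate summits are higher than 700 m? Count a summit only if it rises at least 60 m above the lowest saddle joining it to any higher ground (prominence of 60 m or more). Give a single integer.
2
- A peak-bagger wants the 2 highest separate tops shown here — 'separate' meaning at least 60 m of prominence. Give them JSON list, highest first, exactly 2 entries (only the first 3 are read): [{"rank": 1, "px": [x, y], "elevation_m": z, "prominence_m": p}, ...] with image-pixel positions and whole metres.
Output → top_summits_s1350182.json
[{"rank": 1, "px": [386, 60], "elevation_m": 793, "prominence_m": 155}, {"rank": 2, "px": [482, 279], "elevation_m": 777, "prominence_m": 88}]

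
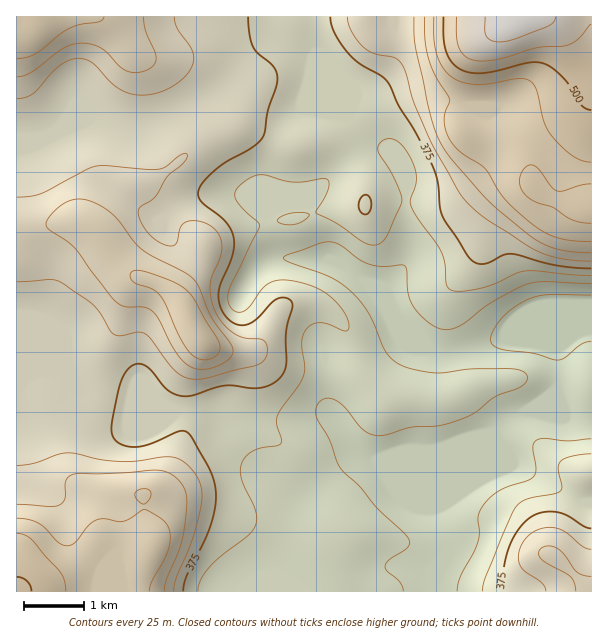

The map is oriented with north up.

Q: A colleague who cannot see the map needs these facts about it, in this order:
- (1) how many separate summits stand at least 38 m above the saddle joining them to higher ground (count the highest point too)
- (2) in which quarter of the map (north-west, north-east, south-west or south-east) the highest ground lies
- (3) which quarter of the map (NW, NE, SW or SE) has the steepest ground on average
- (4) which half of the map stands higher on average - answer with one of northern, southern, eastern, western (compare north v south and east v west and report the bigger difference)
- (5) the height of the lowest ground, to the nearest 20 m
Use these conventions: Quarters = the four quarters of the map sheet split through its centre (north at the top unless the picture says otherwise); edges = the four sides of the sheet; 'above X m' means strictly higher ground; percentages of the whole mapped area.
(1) Counting only tops that stand 38 m proud, the map has 5 summits.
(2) The highest point lies in the north-east quarter of the map.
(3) The steepest ground, on average, is in the north-east quarter.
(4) Taken as a whole, the northern half is higher than the southern.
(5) The lowest ground is at about 300 m.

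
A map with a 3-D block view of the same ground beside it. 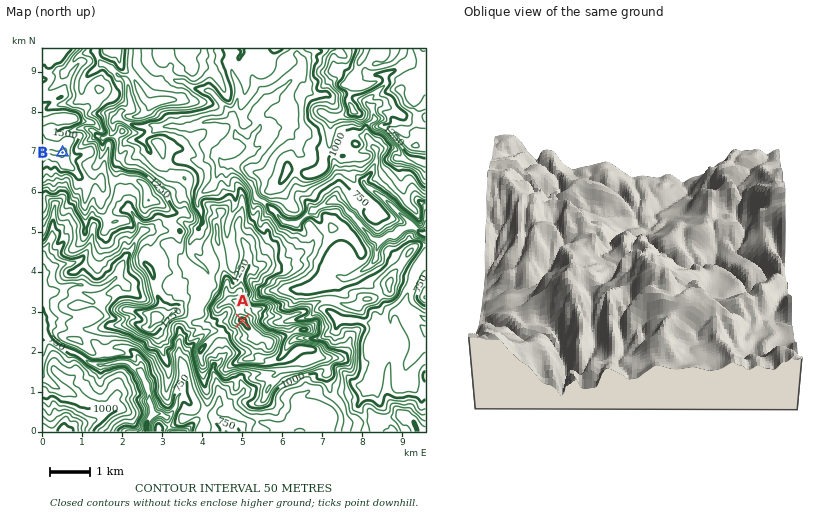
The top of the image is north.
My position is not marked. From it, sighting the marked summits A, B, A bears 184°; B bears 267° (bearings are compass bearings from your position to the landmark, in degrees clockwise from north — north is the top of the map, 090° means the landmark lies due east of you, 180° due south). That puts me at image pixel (255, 142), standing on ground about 810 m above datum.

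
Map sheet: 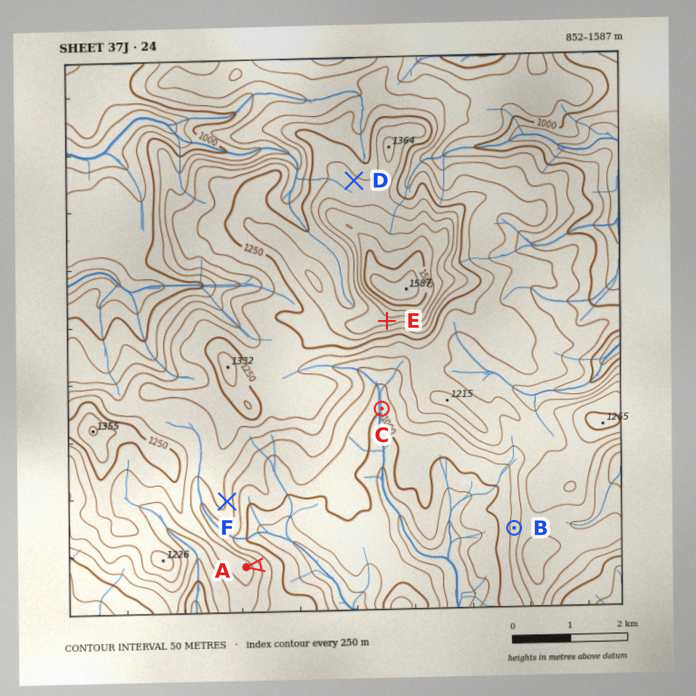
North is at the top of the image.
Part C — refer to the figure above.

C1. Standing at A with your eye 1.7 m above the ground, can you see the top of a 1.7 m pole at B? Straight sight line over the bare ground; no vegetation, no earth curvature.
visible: true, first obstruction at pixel None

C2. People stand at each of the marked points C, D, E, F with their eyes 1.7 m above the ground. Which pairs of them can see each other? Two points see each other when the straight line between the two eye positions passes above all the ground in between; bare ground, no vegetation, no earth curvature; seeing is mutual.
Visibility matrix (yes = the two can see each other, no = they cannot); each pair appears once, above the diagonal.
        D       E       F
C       no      yes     no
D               no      no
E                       yes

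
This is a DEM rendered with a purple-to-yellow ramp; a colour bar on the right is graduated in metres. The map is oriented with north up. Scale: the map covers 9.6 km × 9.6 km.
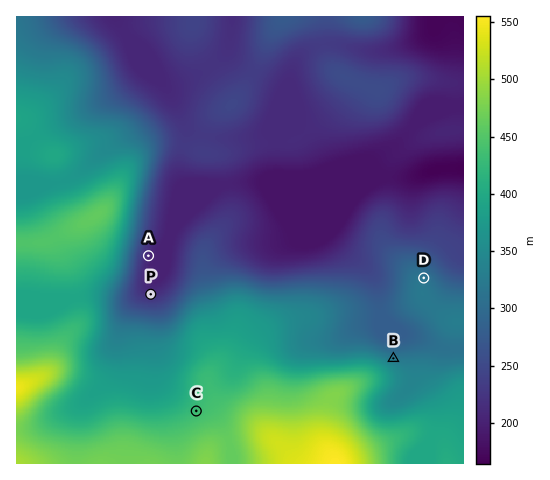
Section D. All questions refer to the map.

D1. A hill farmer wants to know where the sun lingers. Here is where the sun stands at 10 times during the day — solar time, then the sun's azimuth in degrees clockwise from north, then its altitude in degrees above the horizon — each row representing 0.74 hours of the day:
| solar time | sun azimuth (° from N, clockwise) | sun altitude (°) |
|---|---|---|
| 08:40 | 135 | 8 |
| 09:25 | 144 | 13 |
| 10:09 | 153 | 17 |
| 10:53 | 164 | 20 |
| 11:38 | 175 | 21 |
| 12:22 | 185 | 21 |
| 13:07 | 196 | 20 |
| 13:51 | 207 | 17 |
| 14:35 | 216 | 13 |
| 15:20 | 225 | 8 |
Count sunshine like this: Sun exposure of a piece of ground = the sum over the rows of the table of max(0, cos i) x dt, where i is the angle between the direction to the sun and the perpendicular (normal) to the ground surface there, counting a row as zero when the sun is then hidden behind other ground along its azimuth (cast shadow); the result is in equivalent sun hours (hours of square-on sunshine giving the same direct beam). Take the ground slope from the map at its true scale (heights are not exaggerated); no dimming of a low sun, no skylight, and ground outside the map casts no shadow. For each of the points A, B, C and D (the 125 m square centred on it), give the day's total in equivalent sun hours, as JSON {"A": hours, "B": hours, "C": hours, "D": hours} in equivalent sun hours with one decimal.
{"A": 2.2, "B": 1.1, "C": 1.8, "D": 1.7}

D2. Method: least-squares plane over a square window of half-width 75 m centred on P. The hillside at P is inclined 5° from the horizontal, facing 4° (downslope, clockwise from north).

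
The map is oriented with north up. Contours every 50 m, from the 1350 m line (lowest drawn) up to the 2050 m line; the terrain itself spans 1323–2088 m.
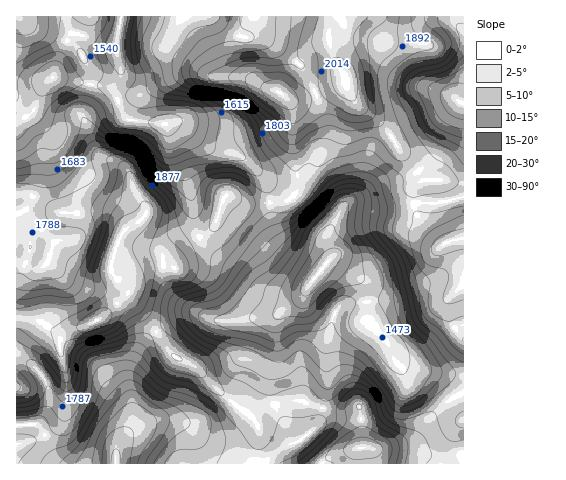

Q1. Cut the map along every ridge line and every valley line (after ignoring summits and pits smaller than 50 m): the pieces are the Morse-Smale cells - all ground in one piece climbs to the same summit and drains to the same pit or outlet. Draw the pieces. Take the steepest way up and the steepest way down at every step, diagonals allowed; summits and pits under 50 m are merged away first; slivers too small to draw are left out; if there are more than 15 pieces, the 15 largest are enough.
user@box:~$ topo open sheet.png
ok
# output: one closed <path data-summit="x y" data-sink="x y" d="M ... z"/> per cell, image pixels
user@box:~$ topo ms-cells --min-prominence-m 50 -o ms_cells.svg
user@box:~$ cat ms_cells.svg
<path data-summit="97 320" data-sink="318 274" d="M29 194l-13 1 1 123 21 2 18 12 10 0 31-12 30-26 29 36 12 19 8 9 21 10 21 22 37 31 8-11 12-6-3-11 0-22 4-16 1-39 6-6 21-16 18-27-13-9-19-11-12-11-6-16-2-17-22 1-23-8-9 28-6 7-28 17-6 7-3 12-19 0-16 6-11 19-15-20 1-15 11-27-3-8-16-10-46 0z"/><path data-summit="97 320" data-sink="116 463" d="M127 294l-30 26-31 12-10 0-18-12-22-1 0 37 12 5 14 14 8 18-1 14-10 16-23 3 1 38 249 0 10-12 19-10-21-38-11 6-8 11-37-31-21-22-21-10-8-9-12-19z"/><path data-summit="361 447" data-sink="318 274" d="M330 261l-21 24-5 9-21 16-6 6-1 39-4 16 0 22 2 10 3 1 8-3 19 0 29 9 15 0 10-3 2 2 2 37-28 9-6 3-3 6 138 0 1-48-10-20-8-10-12-10-31-11-9-8-5-11-21-28-2-26-4-9z"/><path data-summit="97 320" data-sink="165 124" d="M118 100l-26 14-5 5 0 8 11 25 6 5 14 6 10 9 7 18 12 19-1 6-8 7-15 9-11 31 1 12 16 18 4-12 5-7 16-6 19 0 3-12 6-7 30-19 13-33 23 8 22-2-1-9-6-14-19-21-36-11-32-24-22 0-25-3-5-4z"/><path data-summit="346 75" data-sink="462 103" d="M459 16l-112 0-13 8-4 5-1 10 3 15 5 10 9 12 0 8 6 13 35 33 14 22 17 18 18-15 21-45 3-6 4-1 0-72-5-7z"/><path data-summit="446 243" data-sink="318 274" d="M414 204l-31 4-36-2-7 5-11 21 0 10 3 10-3 8 33 23 4 9 2 26 24 31 7 7 7 2 15-5 32-23 11-5 0-86-6 0-17 5-21-26z"/><path data-summit="97 320" data-sink="53 77" d="M55 77l-10 4-29 4 0 109 17 2 30 17 42-1 12 6 8 12 13-8 8-7 1-6-12-19-7-18-10-9-17-8-8-11-12-29 10-31z"/><path data-summit="279 92" data-sink="165 124" d="M200 73l-18 1-37 19-26 7 5 16 5 4 7 1 40 2 32 24 29 8 13 8 13 16 8 24 14-1 7-4 5-8 1-11-6-33 0-35-4-12-9-7-15-5-15-8-38-2z"/><path data-summit="279 92" data-sink="318 274" d="M241 36l-3 16 2 10 6 11 12 11 25 10 5 5 4 12 0 35 6 40-4 10-6 4-18 3 4 24 4 9 12 11 23 13 9 9 10-13-3-24 15-28 0-7-5-14-16-26 5-20 0-11-4-11-16-38-11-15-32-23z"/><path data-summit="346 75" data-sink="318 274" d="M346 16l-91 0-8 8-6 10 1 3 15 0 10 3 35 27 15 29 9 26 2 15-5 20 16 26 5 14-1 10 10-8 26-15 28-7 11-6-17-19-14-22-33-29-7-13-1-12-13-19-4-18 3-13z"/><path data-summit="279 92" data-sink="116 48" d="M213 16l-91 0-6 24 0 15 5 15-6 15 3 14 27-6 42-20 65 7-12-18-2-10 2-16-15-8z"/><path data-summit="17 17" data-sink="53 77" d="M87 16l-70 0-1 68 23-2 15-5 36 7 1-13-12-23z"/><path data-summit="361 447" data-sink="116 463" d="M304 401l-19 0-10 4 20 37-19 10-9 9 0 3 56 0 11-9 28-9-1-30-3-9-10 3-15 0z"/><path data-summit="279 92" data-sink="462 103" d="M463 104l-3 0-3 6-21 45-18 16 6 7 6 2-7 0-8 7-1 17 27-1 23-7z"/><path data-summit="17 17" data-sink="116 48" d="M120 16l-32 0-2 3-7 29 11 20 2 17 19 0 9-10 0-11-4-9 0-15z"/>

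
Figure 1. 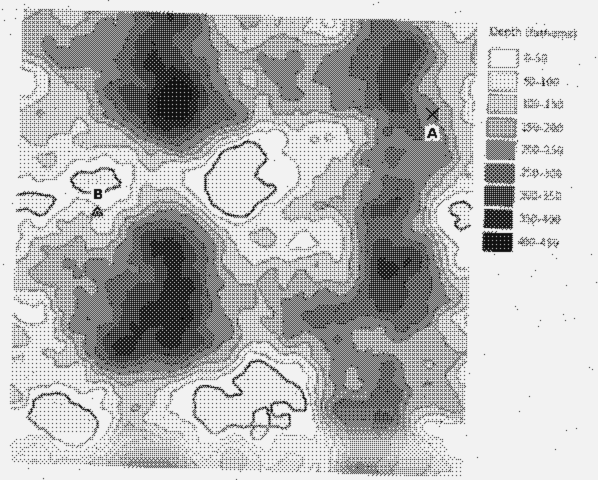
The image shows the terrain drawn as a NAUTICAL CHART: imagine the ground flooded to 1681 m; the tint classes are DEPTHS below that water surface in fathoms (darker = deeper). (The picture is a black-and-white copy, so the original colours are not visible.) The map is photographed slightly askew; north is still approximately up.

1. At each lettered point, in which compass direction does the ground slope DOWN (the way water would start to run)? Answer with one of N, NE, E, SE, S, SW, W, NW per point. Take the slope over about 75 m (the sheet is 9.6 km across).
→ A W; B SW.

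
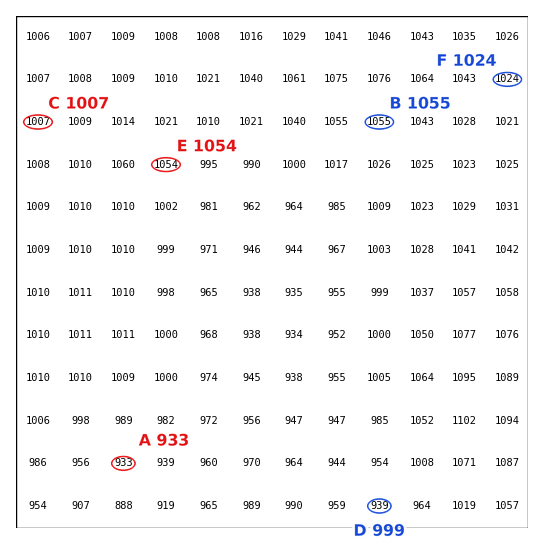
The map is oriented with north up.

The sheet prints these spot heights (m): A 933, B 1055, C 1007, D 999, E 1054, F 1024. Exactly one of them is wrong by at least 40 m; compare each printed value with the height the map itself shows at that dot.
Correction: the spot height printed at D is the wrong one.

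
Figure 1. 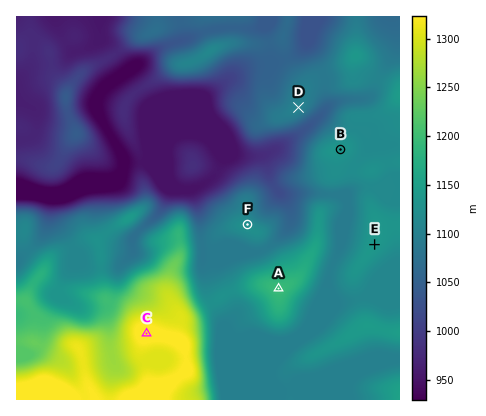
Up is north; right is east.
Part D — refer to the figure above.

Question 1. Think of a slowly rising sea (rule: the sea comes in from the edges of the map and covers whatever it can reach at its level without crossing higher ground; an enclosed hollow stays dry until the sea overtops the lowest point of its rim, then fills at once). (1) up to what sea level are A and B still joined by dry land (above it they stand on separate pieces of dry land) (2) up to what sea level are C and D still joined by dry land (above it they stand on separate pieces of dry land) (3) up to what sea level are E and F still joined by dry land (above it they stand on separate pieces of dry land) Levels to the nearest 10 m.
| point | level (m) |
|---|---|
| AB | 1100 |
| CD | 1090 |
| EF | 1090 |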